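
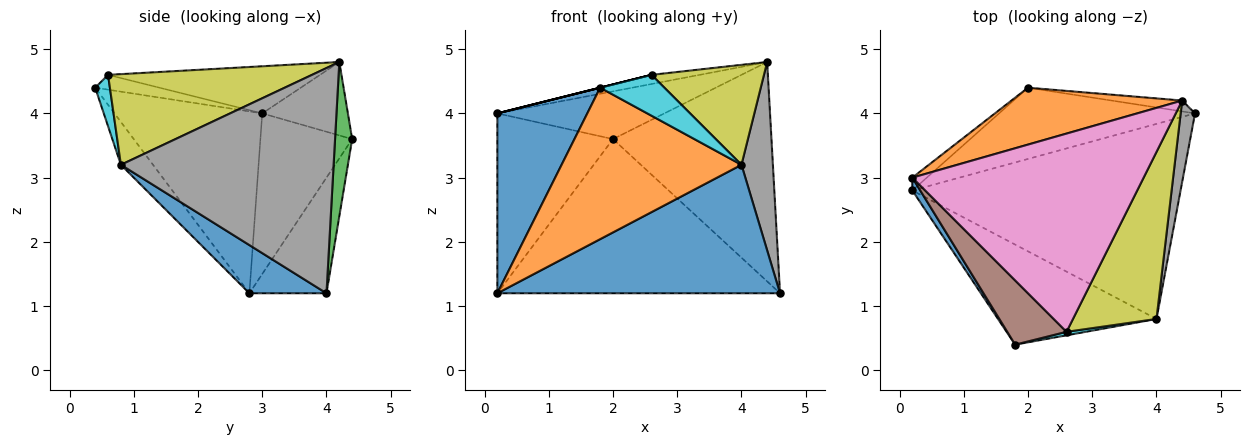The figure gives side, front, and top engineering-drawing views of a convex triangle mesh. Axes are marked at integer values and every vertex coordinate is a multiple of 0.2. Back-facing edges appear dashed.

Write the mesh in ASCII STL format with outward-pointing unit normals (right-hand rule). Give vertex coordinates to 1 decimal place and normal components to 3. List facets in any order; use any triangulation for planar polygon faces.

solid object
 facet normal -0.854 -0.520 0.037
  outer loop
   vertex 0.2 2.8 1.2
   vertex 1.8 0.4 4.4
   vertex 0.2 3.0 4.0
  endloop
 endfacet
 facet normal -0.313 0.610 0.728
  outer loop
   vertex 2.0 4.4 3.6
   vertex 0.2 3.0 4.0
   vertex 4.4 4.2 4.8
  endloop
 endfacet
 facet normal 0.107 0.993 -0.049
  outer loop
   vertex 2.0 4.4 3.6
   vertex 4.4 4.2 4.8
   vertex 4.6 4.0 1.2
  endloop
 endfacet
 facet normal -0.621 0.782 -0.056
  outer loop
   vertex 2.0 4.4 3.6
   vertex 0.2 2.8 1.2
   vertex 0.2 3.0 4.0
  endloop
 endfacet
 facet normal -0.240 0.881 -0.407
  outer loop
   vertex 2.0 4.4 3.6
   vertex 4.6 4.0 1.2
   vertex 0.2 2.8 1.2
  endloop
 endfacet
 facet normal -0.243 0.000 0.970
  outer loop
   vertex 2.6 0.6 4.6
   vertex 0.2 3.0 4.0
   vertex 1.8 0.4 4.4
  endloop
 endfacet
 facet normal -0.199 0.045 0.979
  outer loop
   vertex 2.6 0.6 4.6
   vertex 4.4 4.2 4.8
   vertex 0.2 3.0 4.0
  endloop
 endfacet
 facet normal 0.987 -0.146 0.063
  outer loop
   vertex 4.0 0.8 3.2
   vertex 4.6 4.0 1.2
   vertex 4.4 4.2 4.8
  endloop
 endfacet
 facet normal 0.682 -0.376 0.628
  outer loop
   vertex 4.0 0.8 3.2
   vertex 4.4 4.2 4.8
   vertex 2.6 0.6 4.6
  endloop
 endfacet
 facet normal 0.222 -0.971 0.083
  outer loop
   vertex 4.0 0.8 3.2
   vertex 2.6 0.6 4.6
   vertex 1.8 0.4 4.4
  endloop
 endfacet
 facet normal 0.148 -0.544 -0.826
  outer loop
   vertex 4.0 0.8 3.2
   vertex 0.2 2.8 1.2
   vertex 4.6 4.0 1.2
  endloop
 endfacet
 facet normal -0.147 -0.825 -0.545
  outer loop
   vertex 4.0 0.8 3.2
   vertex 1.8 0.4 4.4
   vertex 0.2 2.8 1.2
  endloop
 endfacet
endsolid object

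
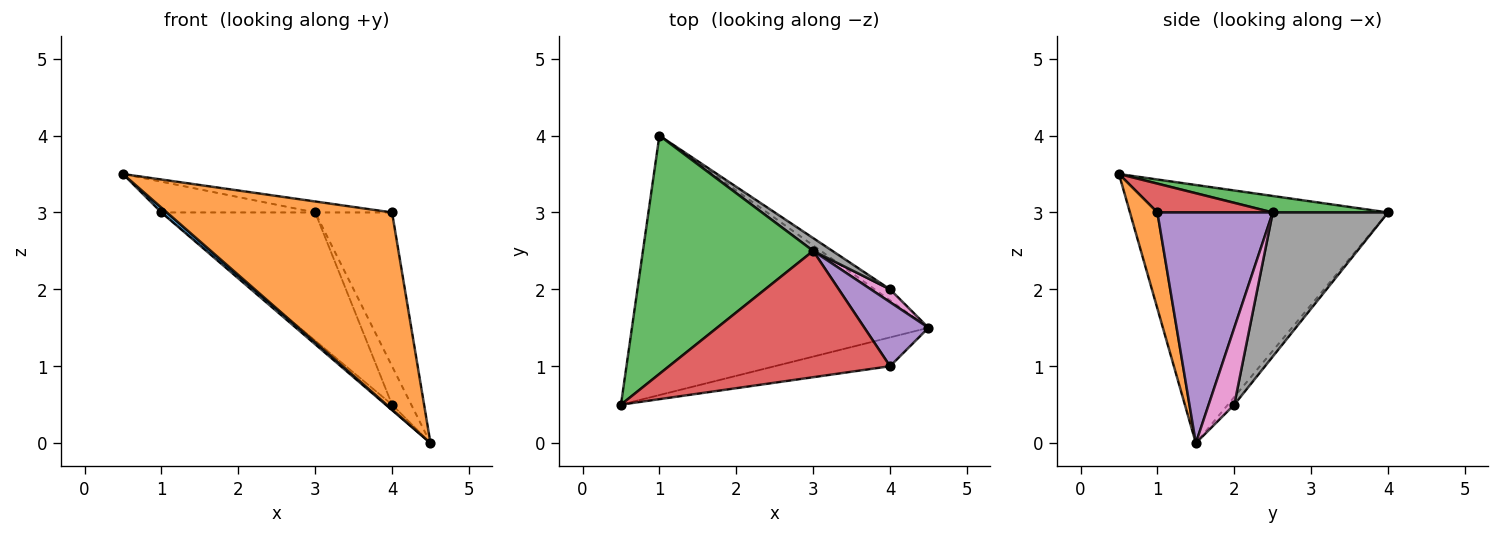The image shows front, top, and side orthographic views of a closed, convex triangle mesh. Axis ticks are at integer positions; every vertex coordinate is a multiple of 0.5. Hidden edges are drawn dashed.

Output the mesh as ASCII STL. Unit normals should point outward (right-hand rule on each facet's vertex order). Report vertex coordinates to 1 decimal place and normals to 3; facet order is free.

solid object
 facet normal -0.656 -0.014 -0.754
  outer loop
   vertex 1.0 4.0 3.0
   vertex 4.5 1.5 0.0
   vertex 0.5 0.5 3.5
  endloop
 endfacet
 facet normal 0.120 -0.982 -0.144
  outer loop
   vertex 4.0 1.0 3.0
   vertex 0.5 0.5 3.5
   vertex 4.5 1.5 0.0
  endloop
 endfacet
 facet normal 0.096 0.127 0.987
  outer loop
   vertex 3.0 2.5 3.0
   vertex 1.0 4.0 3.0
   vertex 0.5 0.5 3.5
  endloop
 endfacet
 facet normal 0.129 0.086 0.988
  outer loop
   vertex 3.0 2.5 3.0
   vertex 0.5 0.5 3.5
   vertex 4.0 1.0 3.0
  endloop
 endfacet
 facet normal 0.811 0.540 0.225
  outer loop
   vertex 3.0 2.5 3.0
   vertex 4.0 1.0 3.0
   vertex 4.5 1.5 0.0
  endloop
 endfacet
 facet normal -0.408 0.408 -0.816
  outer loop
   vertex 4.0 2.0 0.5
   vertex 4.5 1.5 0.0
   vertex 1.0 4.0 3.0
  endloop
 endfacet
 facet normal 0.784 0.588 0.196
  outer loop
   vertex 4.0 2.0 0.5
   vertex 3.0 2.5 3.0
   vertex 4.5 1.5 0.0
  endloop
 endfacet
 facet normal 0.598 0.797 0.080
  outer loop
   vertex 4.0 2.0 0.5
   vertex 1.0 4.0 3.0
   vertex 3.0 2.5 3.0
  endloop
 endfacet
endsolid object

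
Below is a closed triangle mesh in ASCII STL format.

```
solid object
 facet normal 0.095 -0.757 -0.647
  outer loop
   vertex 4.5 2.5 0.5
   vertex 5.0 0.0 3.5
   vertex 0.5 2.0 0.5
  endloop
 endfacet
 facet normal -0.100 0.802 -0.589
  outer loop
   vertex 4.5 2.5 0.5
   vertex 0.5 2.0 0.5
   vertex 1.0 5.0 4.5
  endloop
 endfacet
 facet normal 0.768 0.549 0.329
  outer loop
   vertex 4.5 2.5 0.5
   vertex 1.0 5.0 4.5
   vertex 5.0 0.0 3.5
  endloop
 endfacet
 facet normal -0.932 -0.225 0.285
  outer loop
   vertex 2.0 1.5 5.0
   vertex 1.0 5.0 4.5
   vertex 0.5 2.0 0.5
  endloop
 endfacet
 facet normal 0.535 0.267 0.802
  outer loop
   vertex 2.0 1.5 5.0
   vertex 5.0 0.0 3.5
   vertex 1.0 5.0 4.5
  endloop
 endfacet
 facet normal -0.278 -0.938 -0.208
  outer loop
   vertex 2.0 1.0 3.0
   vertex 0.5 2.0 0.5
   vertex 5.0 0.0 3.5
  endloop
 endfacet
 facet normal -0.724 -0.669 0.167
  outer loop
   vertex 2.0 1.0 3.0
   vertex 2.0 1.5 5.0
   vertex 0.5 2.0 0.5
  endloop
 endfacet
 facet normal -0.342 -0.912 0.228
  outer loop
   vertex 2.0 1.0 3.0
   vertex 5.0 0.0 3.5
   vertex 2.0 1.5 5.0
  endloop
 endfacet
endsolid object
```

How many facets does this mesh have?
8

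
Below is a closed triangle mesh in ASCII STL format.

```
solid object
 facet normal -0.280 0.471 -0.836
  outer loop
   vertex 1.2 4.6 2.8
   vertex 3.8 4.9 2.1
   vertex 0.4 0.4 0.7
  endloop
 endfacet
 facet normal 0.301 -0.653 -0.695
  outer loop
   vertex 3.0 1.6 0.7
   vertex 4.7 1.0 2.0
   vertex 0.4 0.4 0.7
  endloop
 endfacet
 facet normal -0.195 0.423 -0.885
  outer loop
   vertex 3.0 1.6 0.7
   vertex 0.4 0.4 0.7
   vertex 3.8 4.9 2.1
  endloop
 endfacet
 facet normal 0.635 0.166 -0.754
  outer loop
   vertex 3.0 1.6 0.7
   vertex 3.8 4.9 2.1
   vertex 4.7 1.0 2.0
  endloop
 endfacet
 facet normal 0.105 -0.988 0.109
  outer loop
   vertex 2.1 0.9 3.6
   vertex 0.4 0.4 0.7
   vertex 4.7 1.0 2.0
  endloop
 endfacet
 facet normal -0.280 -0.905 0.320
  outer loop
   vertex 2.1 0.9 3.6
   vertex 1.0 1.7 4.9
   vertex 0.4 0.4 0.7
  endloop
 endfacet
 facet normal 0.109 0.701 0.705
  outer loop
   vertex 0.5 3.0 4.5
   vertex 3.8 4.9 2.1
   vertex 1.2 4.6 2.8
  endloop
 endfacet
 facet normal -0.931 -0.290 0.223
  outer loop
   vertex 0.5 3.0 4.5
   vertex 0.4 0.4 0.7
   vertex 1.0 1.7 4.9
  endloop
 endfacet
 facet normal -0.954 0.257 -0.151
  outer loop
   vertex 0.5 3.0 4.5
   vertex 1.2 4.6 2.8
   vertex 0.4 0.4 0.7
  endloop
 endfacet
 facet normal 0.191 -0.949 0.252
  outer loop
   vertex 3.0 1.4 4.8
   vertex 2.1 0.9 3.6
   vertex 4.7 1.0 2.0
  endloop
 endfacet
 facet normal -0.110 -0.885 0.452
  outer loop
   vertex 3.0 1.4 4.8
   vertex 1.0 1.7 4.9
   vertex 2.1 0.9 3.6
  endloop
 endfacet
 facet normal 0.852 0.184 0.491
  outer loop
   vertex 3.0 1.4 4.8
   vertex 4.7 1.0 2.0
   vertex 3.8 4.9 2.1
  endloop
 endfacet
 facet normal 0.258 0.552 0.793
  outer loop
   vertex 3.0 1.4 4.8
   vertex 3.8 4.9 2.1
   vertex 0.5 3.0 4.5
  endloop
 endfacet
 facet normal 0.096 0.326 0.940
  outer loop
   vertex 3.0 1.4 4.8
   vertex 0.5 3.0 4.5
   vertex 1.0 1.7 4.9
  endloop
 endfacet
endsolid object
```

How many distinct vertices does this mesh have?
9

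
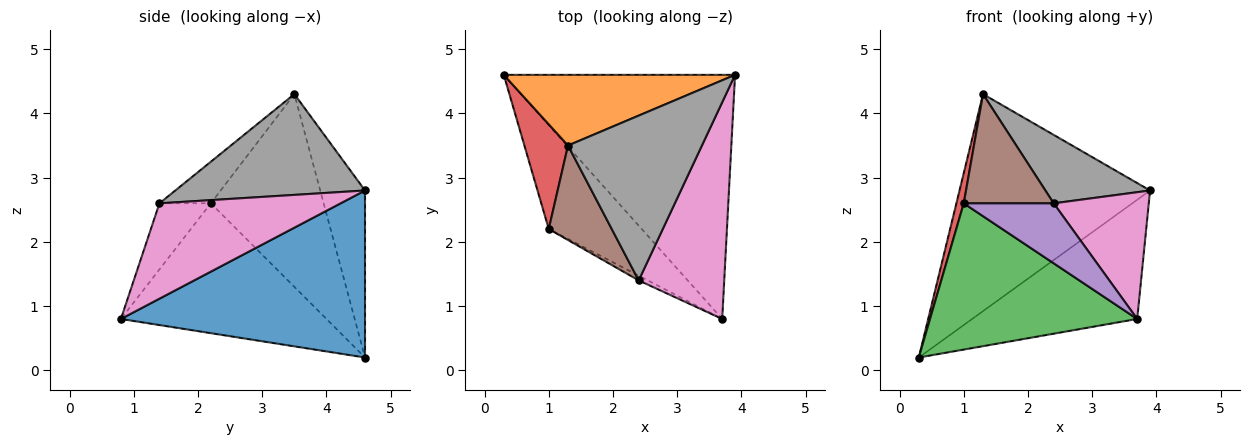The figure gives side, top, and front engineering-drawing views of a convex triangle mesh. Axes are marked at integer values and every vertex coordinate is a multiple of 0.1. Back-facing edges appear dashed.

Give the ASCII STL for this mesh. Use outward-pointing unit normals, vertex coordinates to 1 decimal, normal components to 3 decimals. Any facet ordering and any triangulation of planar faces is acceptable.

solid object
 facet normal 0.544 0.368 -0.754
  outer loop
   vertex 3.7 0.8 0.8
   vertex 0.3 4.6 0.2
   vertex 3.9 4.6 2.8
  endloop
 endfacet
 facet normal -0.218 0.928 0.302
  outer loop
   vertex 1.3 3.5 4.3
   vertex 3.9 4.6 2.8
   vertex 0.3 4.6 0.2
  endloop
 endfacet
 facet normal -0.629 -0.634 -0.450
  outer loop
   vertex 1.0 2.2 2.6
   vertex 0.3 4.6 0.2
   vertex 3.7 0.8 0.8
  endloop
 endfacet
 facet normal -0.973 -0.064 0.220
  outer loop
   vertex 1.0 2.2 2.6
   vertex 1.3 3.5 4.3
   vertex 0.3 4.6 0.2
  endloop
 endfacet
 facet normal -0.495 -0.866 -0.069
  outer loop
   vertex 2.4 1.4 2.6
   vertex 1.0 2.2 2.6
   vertex 3.7 0.8 0.8
  endloop
 endfacet
 facet normal -0.397 -0.694 0.601
  outer loop
   vertex 2.4 1.4 2.6
   vertex 1.3 3.5 4.3
   vertex 1.0 2.2 2.6
  endloop
 endfacet
 facet normal 0.693 -0.364 0.622
  outer loop
   vertex 2.4 1.4 2.6
   vertex 3.7 0.8 0.8
   vertex 3.9 4.6 2.8
  endloop
 endfacet
 facet normal 0.571 -0.315 0.758
  outer loop
   vertex 2.4 1.4 2.6
   vertex 3.9 4.6 2.8
   vertex 1.3 3.5 4.3
  endloop
 endfacet
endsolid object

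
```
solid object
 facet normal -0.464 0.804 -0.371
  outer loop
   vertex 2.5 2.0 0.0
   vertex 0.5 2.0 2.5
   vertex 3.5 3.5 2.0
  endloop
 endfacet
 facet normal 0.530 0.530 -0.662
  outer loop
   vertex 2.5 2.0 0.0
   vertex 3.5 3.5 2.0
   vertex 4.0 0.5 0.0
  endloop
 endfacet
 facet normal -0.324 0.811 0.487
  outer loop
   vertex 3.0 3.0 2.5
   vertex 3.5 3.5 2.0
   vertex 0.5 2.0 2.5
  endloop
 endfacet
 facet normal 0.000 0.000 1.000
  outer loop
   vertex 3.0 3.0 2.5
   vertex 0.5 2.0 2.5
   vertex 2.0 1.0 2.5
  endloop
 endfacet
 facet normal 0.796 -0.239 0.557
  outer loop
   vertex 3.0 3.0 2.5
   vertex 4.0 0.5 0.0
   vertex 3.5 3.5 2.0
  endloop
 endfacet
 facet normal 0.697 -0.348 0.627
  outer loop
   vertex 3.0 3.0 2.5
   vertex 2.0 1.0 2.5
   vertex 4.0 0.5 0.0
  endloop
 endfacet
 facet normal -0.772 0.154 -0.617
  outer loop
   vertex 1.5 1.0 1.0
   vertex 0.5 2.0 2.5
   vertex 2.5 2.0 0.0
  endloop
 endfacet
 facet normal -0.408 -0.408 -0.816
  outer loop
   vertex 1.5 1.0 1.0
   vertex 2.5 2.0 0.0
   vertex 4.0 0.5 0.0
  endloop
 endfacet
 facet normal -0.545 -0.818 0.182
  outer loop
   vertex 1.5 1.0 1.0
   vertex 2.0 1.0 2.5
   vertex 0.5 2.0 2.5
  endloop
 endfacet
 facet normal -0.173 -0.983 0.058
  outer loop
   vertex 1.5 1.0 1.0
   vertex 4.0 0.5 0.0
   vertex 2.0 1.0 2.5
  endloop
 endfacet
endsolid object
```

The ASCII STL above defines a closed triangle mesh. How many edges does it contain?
15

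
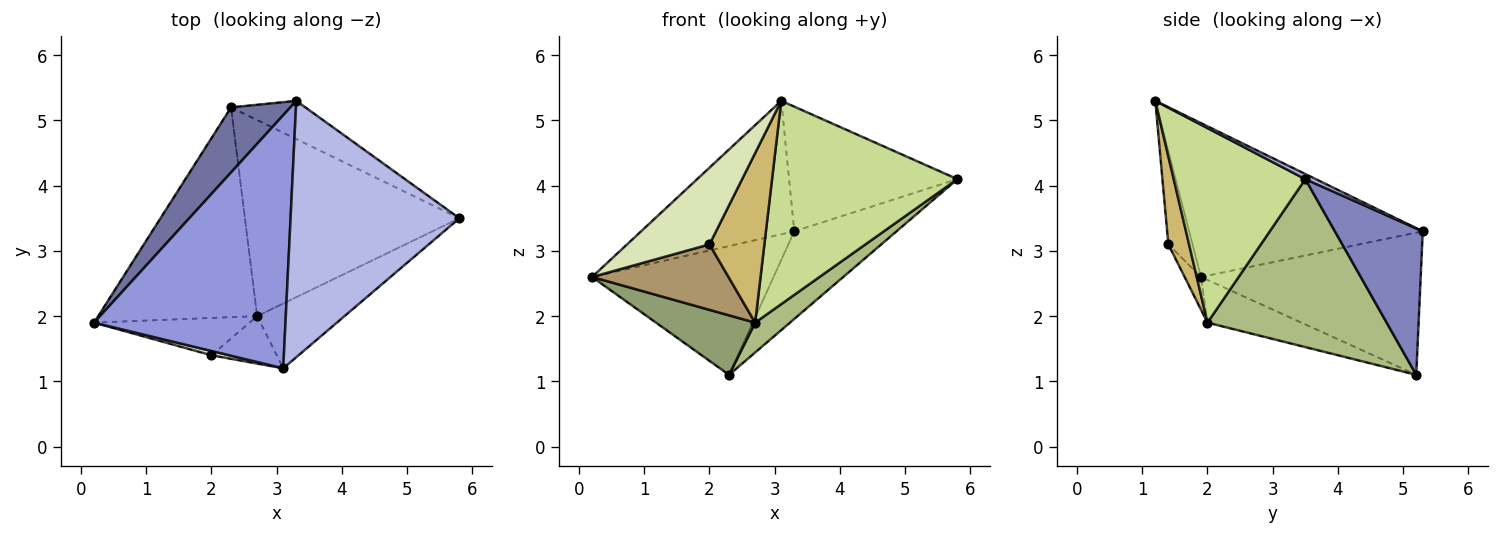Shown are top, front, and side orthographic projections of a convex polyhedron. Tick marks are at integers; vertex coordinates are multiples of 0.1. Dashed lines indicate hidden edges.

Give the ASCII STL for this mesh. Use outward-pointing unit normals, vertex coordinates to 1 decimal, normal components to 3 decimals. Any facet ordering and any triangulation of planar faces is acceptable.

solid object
 facet normal -0.734 0.606 0.306
  outer loop
   vertex 3.3 5.3 3.3
   vertex 2.3 5.2 1.1
   vertex 0.2 1.9 2.6
  endloop
 endfacet
 facet normal 0.619 0.720 -0.314
  outer loop
   vertex 3.3 5.3 3.3
   vertex 5.8 3.5 4.1
   vertex 2.3 5.2 1.1
  endloop
 endfacet
 facet normal -0.580 0.380 0.721
  outer loop
   vertex 3.1 1.2 5.3
   vertex 3.3 5.3 3.3
   vertex 0.2 1.9 2.6
  endloop
 endfacet
 facet normal 0.027 0.437 0.899
  outer loop
   vertex 3.1 1.2 5.3
   vertex 5.8 3.5 4.1
   vertex 3.3 5.3 3.3
  endloop
 endfacet
 facet normal -0.250 -0.264 -0.931
  outer loop
   vertex 2.7 2.0 1.9
   vertex 0.2 1.9 2.6
   vertex 2.3 5.2 1.1
  endloop
 endfacet
 facet normal 0.612 -0.119 -0.782
  outer loop
   vertex 2.7 2.0 1.9
   vertex 2.3 5.2 1.1
   vertex 5.8 3.5 4.1
  endloop
 endfacet
 facet normal 0.560 -0.789 -0.252
  outer loop
   vertex 2.7 2.0 1.9
   vertex 5.8 3.5 4.1
   vertex 3.1 1.2 5.3
  endloop
 endfacet
 facet normal -0.281 -0.958 0.053
  outer loop
   vertex 2.0 1.4 3.1
   vertex 3.1 1.2 5.3
   vertex 0.2 1.9 2.6
  endloop
 endfacet
 facet normal -0.103 -0.864 -0.492
  outer loop
   vertex 2.0 1.4 3.1
   vertex 0.2 1.9 2.6
   vertex 2.7 2.0 1.9
  endloop
 endfacet
 facet normal 0.342 -0.905 -0.253
  outer loop
   vertex 2.0 1.4 3.1
   vertex 2.7 2.0 1.9
   vertex 3.1 1.2 5.3
  endloop
 endfacet
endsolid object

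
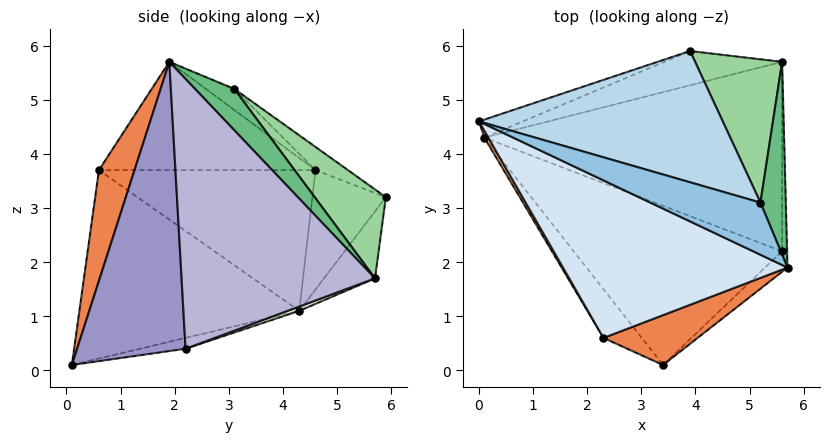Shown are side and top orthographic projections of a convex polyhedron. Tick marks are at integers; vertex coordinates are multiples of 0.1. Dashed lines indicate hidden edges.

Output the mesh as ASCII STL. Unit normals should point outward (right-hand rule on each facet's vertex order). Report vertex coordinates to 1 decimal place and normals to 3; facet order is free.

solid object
 facet normal -0.328 0.937 -0.121
  outer loop
   vertex 0.1 4.3 1.1
   vertex 0.0 4.6 3.7
   vertex 3.9 5.9 3.2
  endloop
 endfacet
 facet normal -0.178 0.314 0.932
  outer loop
   vertex 5.2 3.1 5.2
   vertex 0.0 4.6 3.7
   vertex 5.7 1.9 5.7
  endloop
 endfacet
 facet normal -0.079 0.555 0.828
  outer loop
   vertex 5.2 3.1 5.2
   vertex 3.9 5.9 3.2
   vertex 0.0 4.6 3.7
  endloop
 endfacet
 facet normal -0.421 -0.242 0.874
  outer loop
   vertex 2.3 0.6 3.7
   vertex 5.7 1.9 5.7
   vertex 0.0 4.6 3.7
  endloop
 endfacet
 facet normal 0.242 -0.948 0.206
  outer loop
   vertex 2.3 0.6 3.7
   vertex 3.4 0.1 0.1
   vertex 5.7 1.9 5.7
  endloop
 endfacet
 facet normal -0.867 -0.498 0.024
  outer loop
   vertex 2.3 0.6 3.7
   vertex 0.0 4.6 3.7
   vertex 0.1 4.3 1.1
  endloop
 endfacet
 facet normal -0.794 -0.586 -0.161
  outer loop
   vertex 2.3 0.6 3.7
   vertex 0.1 4.3 1.1
   vertex 3.4 0.1 0.1
  endloop
 endfacet
 facet normal -0.196 0.918 -0.345
  outer loop
   vertex 5.6 5.7 1.7
   vertex 0.1 4.3 1.1
   vertex 3.9 5.9 3.2
  endloop
 endfacet
 facet normal 0.739 0.497 0.454
  outer loop
   vertex 5.6 5.7 1.7
   vertex 5.2 3.1 5.2
   vertex 5.7 1.9 5.7
  endloop
 endfacet
 facet normal 0.550 0.639 0.538
  outer loop
   vertex 5.6 5.7 1.7
   vertex 3.9 5.9 3.2
   vertex 5.2 3.1 5.2
  endloop
 endfacet
 facet normal -0.051 0.193 -0.980
  outer loop
   vertex 5.6 2.2 0.4
   vertex 3.4 0.1 0.1
   vertex 0.1 4.3 1.1
  endloop
 endfacet
 facet normal 0.014 0.348 -0.937
  outer loop
   vertex 5.6 2.2 0.4
   vertex 0.1 4.3 1.1
   vertex 5.6 5.7 1.7
  endloop
 endfacet
 facet normal 0.693 -0.719 -0.054
  outer loop
   vertex 5.6 2.2 0.4
   vertex 5.7 1.9 5.7
   vertex 3.4 0.1 0.1
  endloop
 endfacet
 facet normal 1.000 0.007 -0.018
  outer loop
   vertex 5.6 2.2 0.4
   vertex 5.6 5.7 1.7
   vertex 5.7 1.9 5.7
  endloop
 endfacet
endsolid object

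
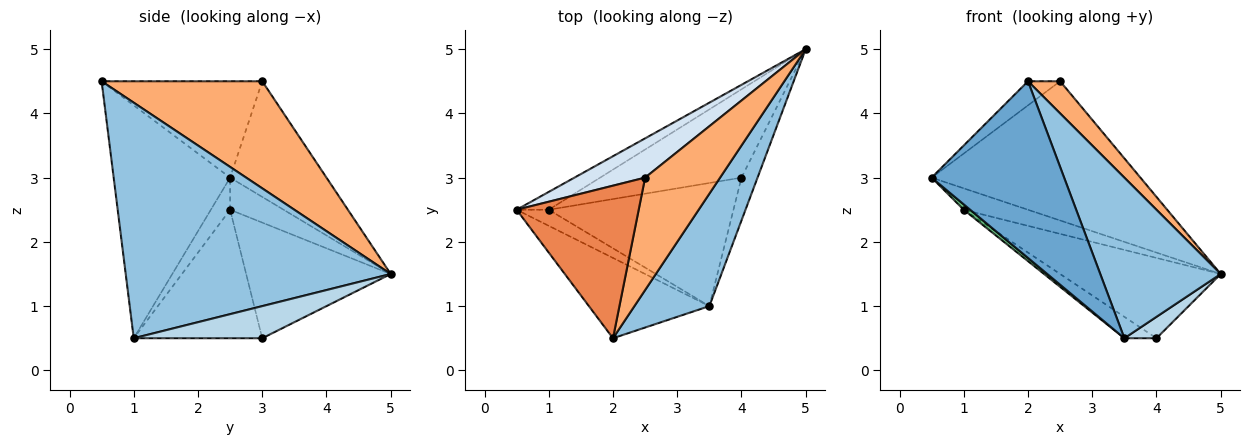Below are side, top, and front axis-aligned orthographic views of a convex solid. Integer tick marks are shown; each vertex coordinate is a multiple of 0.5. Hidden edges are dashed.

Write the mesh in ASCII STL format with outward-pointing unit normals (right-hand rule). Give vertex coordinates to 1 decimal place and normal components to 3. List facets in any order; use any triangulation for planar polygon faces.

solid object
 facet normal -0.625 -0.711 -0.323
  outer loop
   vertex 3.5 1.0 0.5
   vertex 2.0 0.5 4.5
   vertex 0.5 2.5 3.0
  endloop
 endfacet
 facet normal 0.874 -0.397 0.278
  outer loop
   vertex 3.5 1.0 0.5
   vertex 5.0 5.0 1.5
   vertex 2.0 0.5 4.5
  endloop
 endfacet
 facet normal 0.873 -0.218 -0.436
  outer loop
   vertex 3.5 1.0 0.5
   vertex 4.0 3.0 0.5
   vertex 5.0 5.0 1.5
  endloop
 endfacet
 facet normal -0.406 0.880 0.248
  outer loop
   vertex 2.5 3.0 4.5
   vertex 5.0 5.0 1.5
   vertex 0.5 2.5 3.0
  endloop
 endfacet
 facet normal -0.615 0.123 0.779
  outer loop
   vertex 2.5 3.0 4.5
   vertex 0.5 2.5 3.0
   vertex 2.0 0.5 4.5
  endloop
 endfacet
 facet normal 0.808 -0.162 0.566
  outer loop
   vertex 2.5 3.0 4.5
   vertex 2.0 0.5 4.5
   vertex 5.0 5.0 1.5
  endloop
 endfacet
 facet normal -0.539 0.647 -0.539
  outer loop
   vertex 1.0 2.5 2.5
   vertex 0.5 2.5 3.0
   vertex 5.0 5.0 1.5
  endloop
 endfacet
 facet normal -0.518 0.575 -0.633
  outer loop
   vertex 1.0 2.5 2.5
   vertex 5.0 5.0 1.5
   vertex 4.0 3.0 0.5
  endloop
 endfacet
 facet normal -0.688 -0.229 -0.688
  outer loop
   vertex 1.0 2.5 2.5
   vertex 3.5 1.0 0.5
   vertex 0.5 2.5 3.0
  endloop
 endfacet
 facet normal -0.565 0.141 -0.813
  outer loop
   vertex 1.0 2.5 2.5
   vertex 4.0 3.0 0.5
   vertex 3.5 1.0 0.5
  endloop
 endfacet
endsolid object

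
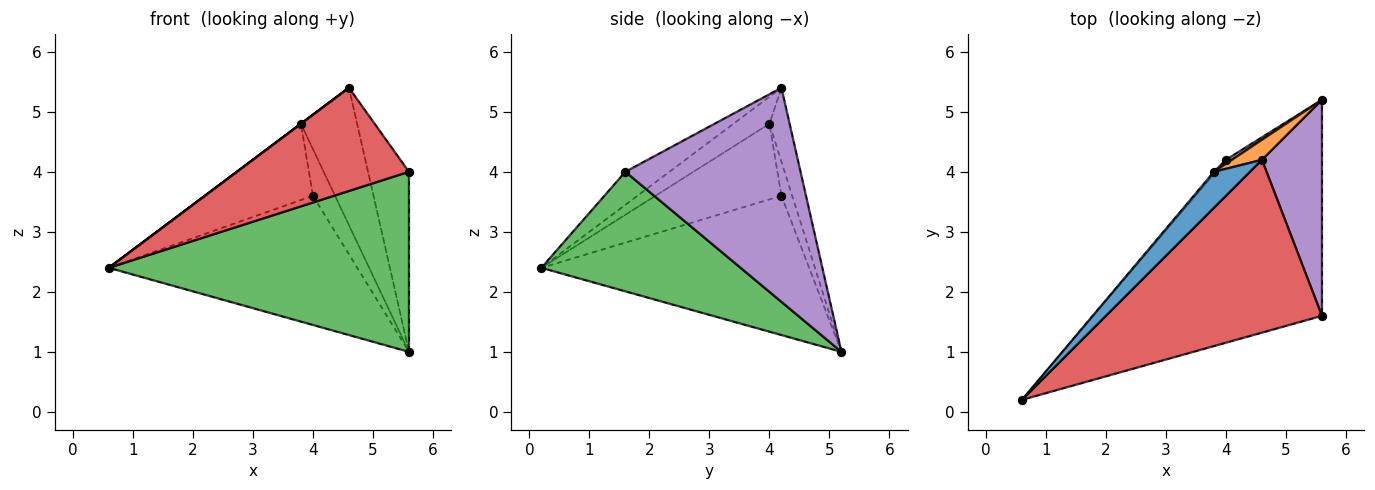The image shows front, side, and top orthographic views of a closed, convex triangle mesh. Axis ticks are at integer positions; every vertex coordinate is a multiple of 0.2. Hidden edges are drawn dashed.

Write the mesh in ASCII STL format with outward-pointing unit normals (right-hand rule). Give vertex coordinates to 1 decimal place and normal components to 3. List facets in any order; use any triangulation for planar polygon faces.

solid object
 facet normal -0.600 0.000 0.800
  outer loop
   vertex 4.6 4.2 5.4
   vertex 3.8 4.0 4.8
   vertex 0.6 0.2 2.4
  endloop
 endfacet
 facet normal -0.335 0.932 0.136
  outer loop
   vertex 4.6 4.2 5.4
   vertex 5.6 5.2 1.0
   vertex 3.8 4.0 4.8
  endloop
 endfacet
 facet normal 0.391 -0.589 -0.707
  outer loop
   vertex 5.6 1.6 4.0
   vertex 0.6 0.2 2.4
   vertex 5.6 5.2 1.0
  endloop
 endfacet
 facet normal -0.130 -0.508 0.851
  outer loop
   vertex 5.6 1.6 4.0
   vertex 4.6 4.2 5.4
   vertex 0.6 0.2 2.4
  endloop
 endfacet
 facet normal 0.939 0.219 0.263
  outer loop
   vertex 5.6 1.6 4.0
   vertex 5.6 5.2 1.0
   vertex 4.6 4.2 5.4
  endloop
 endfacet
 facet normal -0.720 0.668 -0.186
  outer loop
   vertex 4.0 4.2 3.6
   vertex 5.6 5.2 1.0
   vertex 0.6 0.2 2.4
  endloop
 endfacet
 facet normal -0.759 0.651 -0.018
  outer loop
   vertex 4.0 4.2 3.6
   vertex 0.6 0.2 2.4
   vertex 3.8 4.0 4.8
  endloop
 endfacet
 facet normal -0.436 0.897 0.077
  outer loop
   vertex 4.0 4.2 3.6
   vertex 3.8 4.0 4.8
   vertex 5.6 5.2 1.0
  endloop
 endfacet
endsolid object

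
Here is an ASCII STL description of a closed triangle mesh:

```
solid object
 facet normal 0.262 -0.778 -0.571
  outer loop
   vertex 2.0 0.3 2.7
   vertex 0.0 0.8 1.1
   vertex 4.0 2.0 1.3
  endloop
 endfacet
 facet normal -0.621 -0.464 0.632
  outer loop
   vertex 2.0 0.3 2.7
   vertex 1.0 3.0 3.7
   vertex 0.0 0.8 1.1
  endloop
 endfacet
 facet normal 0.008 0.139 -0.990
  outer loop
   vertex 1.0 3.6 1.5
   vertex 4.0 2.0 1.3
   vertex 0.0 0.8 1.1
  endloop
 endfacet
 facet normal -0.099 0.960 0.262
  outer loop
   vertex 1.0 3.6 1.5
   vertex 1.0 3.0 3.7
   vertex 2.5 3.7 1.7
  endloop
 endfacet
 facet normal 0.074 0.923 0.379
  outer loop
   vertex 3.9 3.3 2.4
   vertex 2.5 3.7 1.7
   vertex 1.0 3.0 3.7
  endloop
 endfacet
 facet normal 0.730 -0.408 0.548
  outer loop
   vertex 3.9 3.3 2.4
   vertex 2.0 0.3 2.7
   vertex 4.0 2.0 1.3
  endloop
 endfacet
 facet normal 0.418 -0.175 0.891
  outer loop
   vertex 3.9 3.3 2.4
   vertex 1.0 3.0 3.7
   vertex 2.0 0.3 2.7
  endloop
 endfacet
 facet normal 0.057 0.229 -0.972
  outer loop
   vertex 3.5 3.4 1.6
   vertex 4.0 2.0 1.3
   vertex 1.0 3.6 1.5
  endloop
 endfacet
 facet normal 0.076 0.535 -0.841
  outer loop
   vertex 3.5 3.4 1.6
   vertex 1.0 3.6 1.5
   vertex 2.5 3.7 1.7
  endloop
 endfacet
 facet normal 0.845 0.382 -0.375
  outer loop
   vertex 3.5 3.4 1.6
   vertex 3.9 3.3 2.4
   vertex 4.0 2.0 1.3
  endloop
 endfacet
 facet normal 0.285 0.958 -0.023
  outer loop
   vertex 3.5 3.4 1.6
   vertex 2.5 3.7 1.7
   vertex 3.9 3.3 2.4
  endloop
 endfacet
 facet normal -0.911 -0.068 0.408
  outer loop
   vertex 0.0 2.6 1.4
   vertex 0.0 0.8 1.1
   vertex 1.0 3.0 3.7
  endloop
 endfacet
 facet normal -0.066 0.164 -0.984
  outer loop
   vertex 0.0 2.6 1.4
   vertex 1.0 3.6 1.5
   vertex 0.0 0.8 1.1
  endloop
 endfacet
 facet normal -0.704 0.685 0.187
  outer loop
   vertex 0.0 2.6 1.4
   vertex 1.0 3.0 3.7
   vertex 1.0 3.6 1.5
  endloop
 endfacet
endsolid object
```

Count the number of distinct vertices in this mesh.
9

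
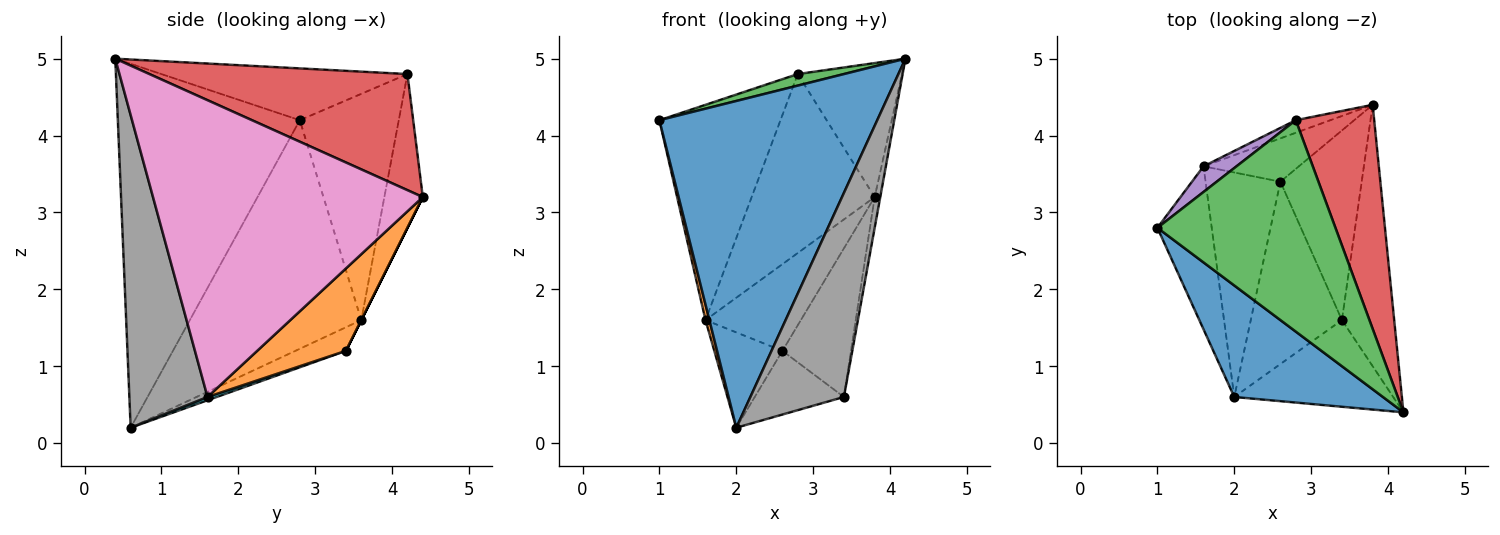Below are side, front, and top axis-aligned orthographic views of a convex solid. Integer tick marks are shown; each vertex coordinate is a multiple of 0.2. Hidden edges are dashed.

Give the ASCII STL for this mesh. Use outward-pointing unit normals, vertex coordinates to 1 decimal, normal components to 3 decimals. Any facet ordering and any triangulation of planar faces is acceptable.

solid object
 facet normal -0.620 -0.742 0.253
  outer loop
   vertex 2.0 0.6 0.2
   vertex 4.2 0.4 5.0
   vertex 1.0 2.8 4.2
  endloop
 endfacet
 facet normal -0.973 -0.022 -0.231
  outer loop
   vertex 1.6 3.6 1.6
   vertex 2.0 0.6 0.2
   vertex 1.0 2.8 4.2
  endloop
 endfacet
 facet normal -0.279 -0.052 0.959
  outer loop
   vertex 2.8 4.2 4.8
   vertex 1.0 2.8 4.2
   vertex 4.2 0.4 5.0
  endloop
 endfacet
 facet normal 0.786 0.317 0.531
  outer loop
   vertex 2.8 4.2 4.8
   vertex 4.2 0.4 5.0
   vertex 3.8 4.4 3.2
  endloop
 endfacet
 facet normal -0.630 0.771 0.092
  outer loop
   vertex 2.8 4.2 4.8
   vertex 1.6 3.6 1.6
   vertex 1.0 2.8 4.2
  endloop
 endfacet
 facet normal -0.298 0.952 -0.067
  outer loop
   vertex 2.8 4.2 4.8
   vertex 3.8 4.4 3.2
   vertex 1.6 3.6 1.6
  endloop
 endfacet
 facet normal 0.985 0.020 -0.173
  outer loop
   vertex 3.4 1.6 0.6
   vertex 3.8 4.4 3.2
   vertex 4.2 0.4 5.0
  endloop
 endfacet
 facet normal 0.610 -0.730 -0.310
  outer loop
   vertex 3.4 1.6 0.6
   vertex 4.2 0.4 5.0
   vertex 2.0 0.6 0.2
  endloop
 endfacet
 facet normal -0.279 0.375 -0.884
  outer loop
   vertex 2.6 3.4 1.2
   vertex 2.0 0.6 0.2
   vertex 1.6 3.6 1.6
  endloop
 endfacet
 facet normal 0.034 0.330 -0.943
  outer loop
   vertex 2.6 3.4 1.2
   vertex 3.4 1.6 0.6
   vertex 2.0 0.6 0.2
  endloop
 endfacet
 facet normal 0.000 0.894 -0.447
  outer loop
   vertex 2.6 3.4 1.2
   vertex 1.6 3.6 1.6
   vertex 3.8 4.4 3.2
  endloop
 endfacet
 facet normal 0.624 0.482 -0.615
  outer loop
   vertex 2.6 3.4 1.2
   vertex 3.8 4.4 3.2
   vertex 3.4 1.6 0.6
  endloop
 endfacet
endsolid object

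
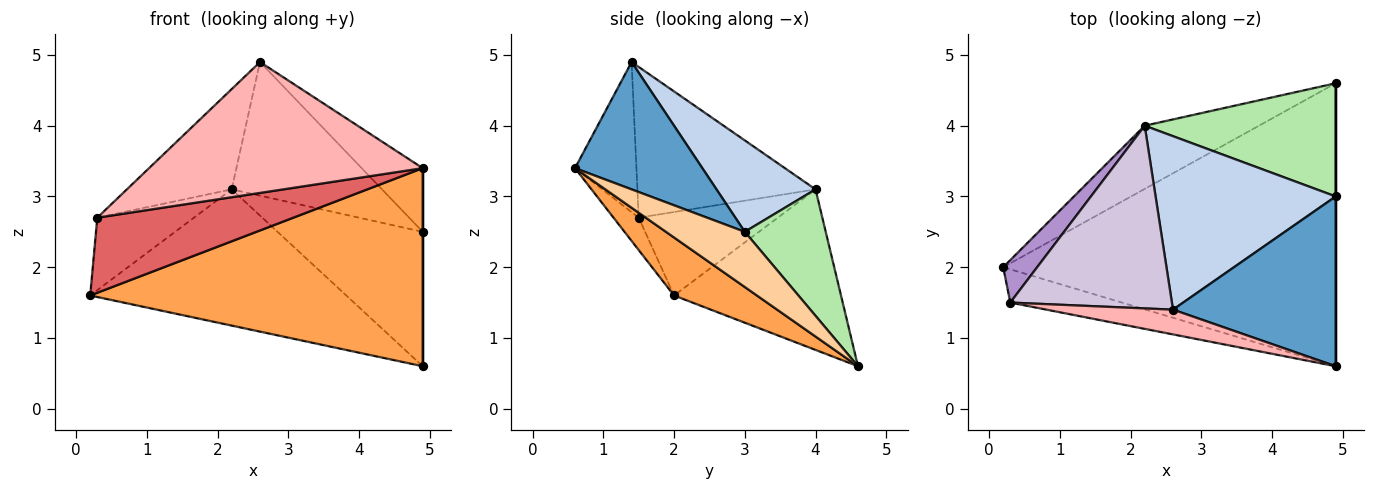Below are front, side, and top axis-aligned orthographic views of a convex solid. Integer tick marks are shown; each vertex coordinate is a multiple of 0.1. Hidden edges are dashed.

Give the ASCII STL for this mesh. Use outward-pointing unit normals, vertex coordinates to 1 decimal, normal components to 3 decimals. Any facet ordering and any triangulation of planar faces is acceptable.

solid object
 facet normal 0.591 0.283 0.755
  outer loop
   vertex 2.6 1.4 4.9
   vertex 4.9 0.6 3.4
   vertex 4.9 3.0 2.5
  endloop
 endfacet
 facet normal 0.373 0.566 0.735
  outer loop
   vertex 2.2 4.0 3.1
   vertex 2.6 1.4 4.9
   vertex 4.9 3.0 2.5
  endloop
 endfacet
 facet normal 0.141 -0.568 -0.811
  outer loop
   vertex 4.9 4.6 0.6
   vertex 4.9 0.6 3.4
   vertex 0.2 2.0 1.6
  endloop
 endfacet
 facet normal 1.000 0.000 0.000
  outer loop
   vertex 4.9 4.6 0.6
   vertex 4.9 3.0 2.5
   vertex 4.9 0.6 3.4
  endloop
 endfacet
 facet normal -0.509 0.781 -0.362
  outer loop
   vertex 4.9 4.6 0.6
   vertex 0.2 2.0 1.6
   vertex 2.2 4.0 3.1
  endloop
 endfacet
 facet normal 0.392 0.704 0.593
  outer loop
   vertex 4.9 4.6 0.6
   vertex 2.2 4.0 3.1
   vertex 4.9 3.0 2.5
  endloop
 endfacet
 facet normal -0.116 -0.908 -0.402
  outer loop
   vertex 0.3 1.5 2.7
   vertex 0.2 2.0 1.6
   vertex 4.9 0.6 3.4
  endloop
 endfacet
 facet normal -0.215 -0.960 0.182
  outer loop
   vertex 0.3 1.5 2.7
   vertex 4.9 0.6 3.4
   vertex 2.6 1.4 4.9
  endloop
 endfacet
 facet normal -0.779 0.541 0.317
  outer loop
   vertex 0.3 1.5 2.7
   vertex 2.2 4.0 3.1
   vertex 0.2 2.0 1.6
  endloop
 endfacet
 facet normal -0.633 0.372 0.679
  outer loop
   vertex 0.3 1.5 2.7
   vertex 2.6 1.4 4.9
   vertex 2.2 4.0 3.1
  endloop
 endfacet
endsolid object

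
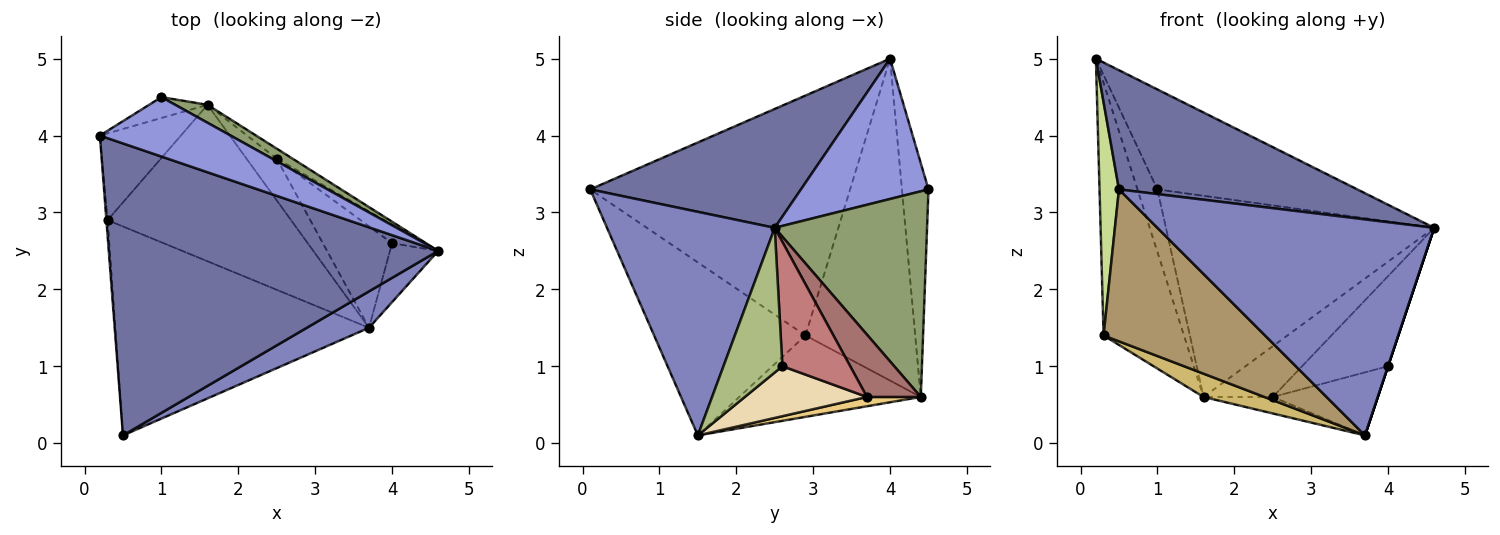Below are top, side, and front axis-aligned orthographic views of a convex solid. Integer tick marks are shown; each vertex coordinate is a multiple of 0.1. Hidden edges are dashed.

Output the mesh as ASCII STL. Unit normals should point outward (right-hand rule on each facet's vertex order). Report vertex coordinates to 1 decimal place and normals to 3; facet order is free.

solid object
 facet normal 0.317 -0.358 0.878
  outer loop
   vertex 0.5 0.1 3.3
   vertex 4.6 2.5 2.8
   vertex 0.2 4.0 5.0
  endloop
 endfacet
 facet normal 0.513 -0.847 0.143
  outer loop
   vertex 3.7 1.5 0.1
   vertex 4.6 2.5 2.8
   vertex 0.5 0.1 3.3
  endloop
 endfacet
 facet normal 0.481 0.754 0.448
  outer loop
   vertex 1.0 4.5 3.3
   vertex 0.2 4.0 5.0
   vertex 4.6 2.5 2.8
  endloop
 endfacet
 facet normal -0.784 0.588 -0.196
  outer loop
   vertex 1.0 4.5 3.3
   vertex 1.6 4.4 0.6
   vertex 0.2 4.0 5.0
  endloop
 endfacet
 facet normal 0.492 0.867 0.077
  outer loop
   vertex 1.0 4.5 3.3
   vertex 4.6 2.5 2.8
   vertex 1.6 4.4 0.6
  endloop
 endfacet
 facet normal 0.949 0.000 -0.316
  outer loop
   vertex 4.0 2.6 1.0
   vertex 4.6 2.5 2.8
   vertex 3.7 1.5 0.1
  endloop
 endfacet
 facet normal -0.997 -0.075 -0.005
  outer loop
   vertex 0.3 2.9 1.4
   vertex 0.5 0.1 3.3
   vertex 0.2 4.0 5.0
  endloop
 endfacet
 facet normal -0.791 0.579 -0.199
  outer loop
   vertex 0.3 2.9 1.4
   vertex 0.2 4.0 5.0
   vertex 1.6 4.4 0.6
  endloop
 endfacet
 facet normal -0.483 -0.515 -0.708
  outer loop
   vertex 0.3 2.9 1.4
   vertex 3.7 1.5 0.1
   vertex 0.5 0.1 3.3
  endloop
 endfacet
 facet normal -0.402 -0.135 -0.906
  outer loop
   vertex 0.3 2.9 1.4
   vertex 1.6 4.4 0.6
   vertex 3.7 1.5 0.1
  endloop
 endfacet
 facet normal 0.275 0.353 -0.894
  outer loop
   vertex 2.5 3.7 0.6
   vertex 3.7 1.5 0.1
   vertex 1.6 4.4 0.6
  endloop
 endfacet
 facet normal 0.523 0.450 -0.724
  outer loop
   vertex 2.5 3.7 0.6
   vertex 4.0 2.6 1.0
   vertex 3.7 1.5 0.1
  endloop
 endfacet
 facet normal 0.607 0.780 -0.154
  outer loop
   vertex 2.5 3.7 0.6
   vertex 1.6 4.4 0.6
   vertex 4.6 2.5 2.8
  endloop
 endfacet
 facet normal 0.611 0.775 -0.161
  outer loop
   vertex 2.5 3.7 0.6
   vertex 4.6 2.5 2.8
   vertex 4.0 2.6 1.0
  endloop
 endfacet
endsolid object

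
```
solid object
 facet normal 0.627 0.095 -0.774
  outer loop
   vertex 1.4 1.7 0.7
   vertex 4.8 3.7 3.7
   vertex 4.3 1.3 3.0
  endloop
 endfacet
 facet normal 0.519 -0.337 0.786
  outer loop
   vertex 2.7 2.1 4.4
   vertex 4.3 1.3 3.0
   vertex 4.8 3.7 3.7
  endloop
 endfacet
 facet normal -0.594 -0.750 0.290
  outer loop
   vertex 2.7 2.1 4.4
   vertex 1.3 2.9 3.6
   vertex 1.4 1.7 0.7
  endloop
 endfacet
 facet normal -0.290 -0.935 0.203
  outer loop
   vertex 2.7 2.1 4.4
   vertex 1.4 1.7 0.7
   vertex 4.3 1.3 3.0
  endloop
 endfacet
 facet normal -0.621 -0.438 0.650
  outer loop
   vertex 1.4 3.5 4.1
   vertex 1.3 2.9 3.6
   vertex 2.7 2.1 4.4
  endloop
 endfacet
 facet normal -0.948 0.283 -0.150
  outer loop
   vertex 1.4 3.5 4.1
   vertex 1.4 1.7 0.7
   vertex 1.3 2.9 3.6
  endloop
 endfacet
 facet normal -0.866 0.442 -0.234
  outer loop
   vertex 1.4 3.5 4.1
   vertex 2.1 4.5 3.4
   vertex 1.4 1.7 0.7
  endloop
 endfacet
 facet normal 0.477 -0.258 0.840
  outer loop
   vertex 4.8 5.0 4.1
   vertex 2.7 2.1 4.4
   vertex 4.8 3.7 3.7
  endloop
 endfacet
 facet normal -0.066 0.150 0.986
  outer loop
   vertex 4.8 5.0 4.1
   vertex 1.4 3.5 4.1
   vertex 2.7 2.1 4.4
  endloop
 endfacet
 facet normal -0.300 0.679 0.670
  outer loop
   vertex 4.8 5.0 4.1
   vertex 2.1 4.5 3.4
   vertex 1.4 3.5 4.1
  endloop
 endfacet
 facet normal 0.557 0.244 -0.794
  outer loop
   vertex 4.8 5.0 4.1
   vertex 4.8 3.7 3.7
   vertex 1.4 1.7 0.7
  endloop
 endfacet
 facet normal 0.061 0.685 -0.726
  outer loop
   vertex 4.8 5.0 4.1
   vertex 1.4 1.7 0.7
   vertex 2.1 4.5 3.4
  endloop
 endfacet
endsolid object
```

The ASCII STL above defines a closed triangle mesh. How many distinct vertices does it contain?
8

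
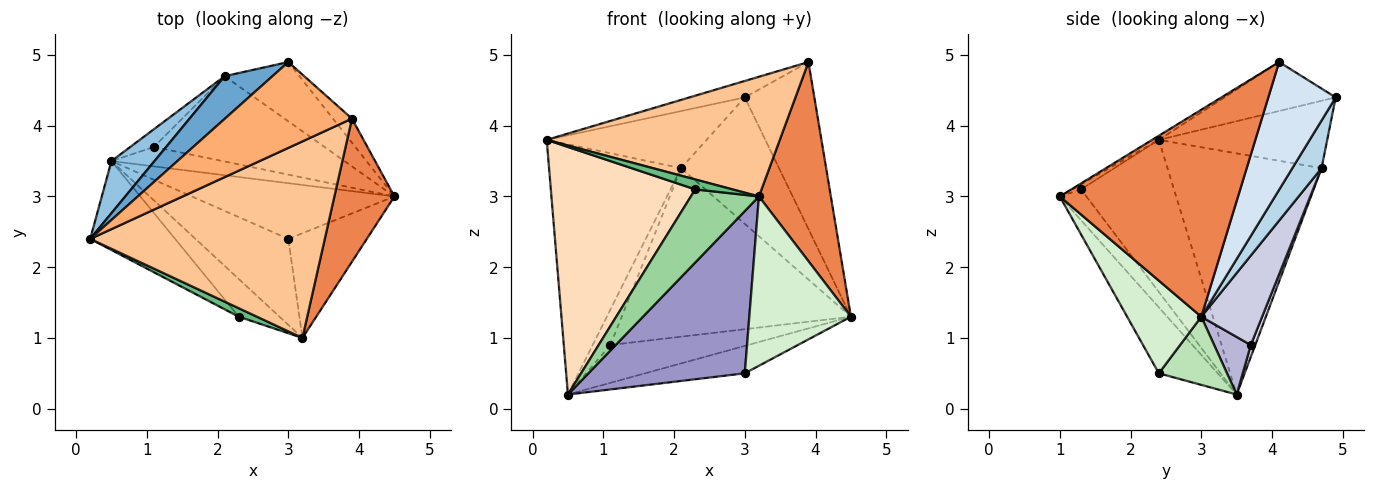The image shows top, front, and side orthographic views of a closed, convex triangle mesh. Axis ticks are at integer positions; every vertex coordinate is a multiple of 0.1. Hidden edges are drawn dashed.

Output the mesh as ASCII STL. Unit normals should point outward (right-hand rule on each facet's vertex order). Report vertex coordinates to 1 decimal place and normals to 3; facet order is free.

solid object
 facet normal -0.645 0.612 0.458
  outer loop
   vertex 2.1 4.7 3.4
   vertex 0.2 2.4 3.8
   vertex 3.0 4.9 4.4
  endloop
 endfacet
 facet normal -0.752 0.645 0.134
  outer loop
   vertex 2.1 4.7 3.4
   vertex 0.5 3.5 0.2
   vertex 0.2 2.4 3.8
  endloop
 endfacet
 facet normal 0.261 0.874 -0.410
  outer loop
   vertex 2.1 4.7 3.4
   vertex 3.0 4.9 4.4
   vertex 4.5 3.0 1.3
  endloop
 endfacet
 facet normal 0.692 0.714 -0.103
  outer loop
   vertex 3.9 4.1 4.9
   vertex 4.5 3.0 1.3
   vertex 3.0 4.9 4.4
  endloop
 endfacet
 facet normal 0.896 -0.361 0.260
  outer loop
   vertex 3.9 4.1 4.9
   vertex 3.2 1.0 3.0
   vertex 4.5 3.0 1.3
  endloop
 endfacet
 facet normal -0.354 0.176 0.919
  outer loop
   vertex 3.9 4.1 4.9
   vertex 3.0 4.9 4.4
   vertex 0.2 2.4 3.8
  endloop
 endfacet
 facet normal -0.015 -0.520 0.854
  outer loop
   vertex 3.9 4.1 4.9
   vertex 0.2 2.4 3.8
   vertex 3.2 1.0 3.0
  endloop
 endfacet
 facet normal -0.518 -0.805 -0.289
  outer loop
   vertex 2.3 1.3 3.1
   vertex 0.2 2.4 3.8
   vertex 0.5 3.5 0.2
  endloop
 endfacet
 facet normal -0.178 -0.747 0.640
  outer loop
   vertex 2.3 1.3 3.1
   vertex 3.2 1.0 3.0
   vertex 0.2 2.4 3.8
  endloop
 endfacet
 facet normal -0.328 -0.839 -0.433
  outer loop
   vertex 2.3 1.3 3.1
   vertex 0.5 3.5 0.2
   vertex 3.2 1.0 3.0
  endloop
 endfacet
 facet normal 0.289 0.423 -0.859
  outer loop
   vertex 3.0 2.4 0.5
   vertex 0.5 3.5 0.2
   vertex 4.5 3.0 1.3
  endloop
 endfacet
 facet normal 0.527 -0.723 -0.447
  outer loop
   vertex 3.0 2.4 0.5
   vertex 4.5 3.0 1.3
   vertex 3.2 1.0 3.0
  endloop
 endfacet
 facet normal -0.316 -0.838 -0.444
  outer loop
   vertex 3.0 2.4 0.5
   vertex 3.2 1.0 3.0
   vertex 0.5 3.5 0.2
  endloop
 endfacet
 facet normal 0.231 0.865 -0.445
  outer loop
   vertex 1.1 3.7 0.9
   vertex 4.5 3.0 1.3
   vertex 0.5 3.5 0.2
  endloop
 endfacet
 facet normal 0.230 0.868 -0.439
  outer loop
   vertex 1.1 3.7 0.9
   vertex 2.1 4.7 3.4
   vertex 4.5 3.0 1.3
  endloop
 endfacet
 facet normal 0.218 0.873 -0.436
  outer loop
   vertex 1.1 3.7 0.9
   vertex 0.5 3.5 0.2
   vertex 2.1 4.7 3.4
  endloop
 endfacet
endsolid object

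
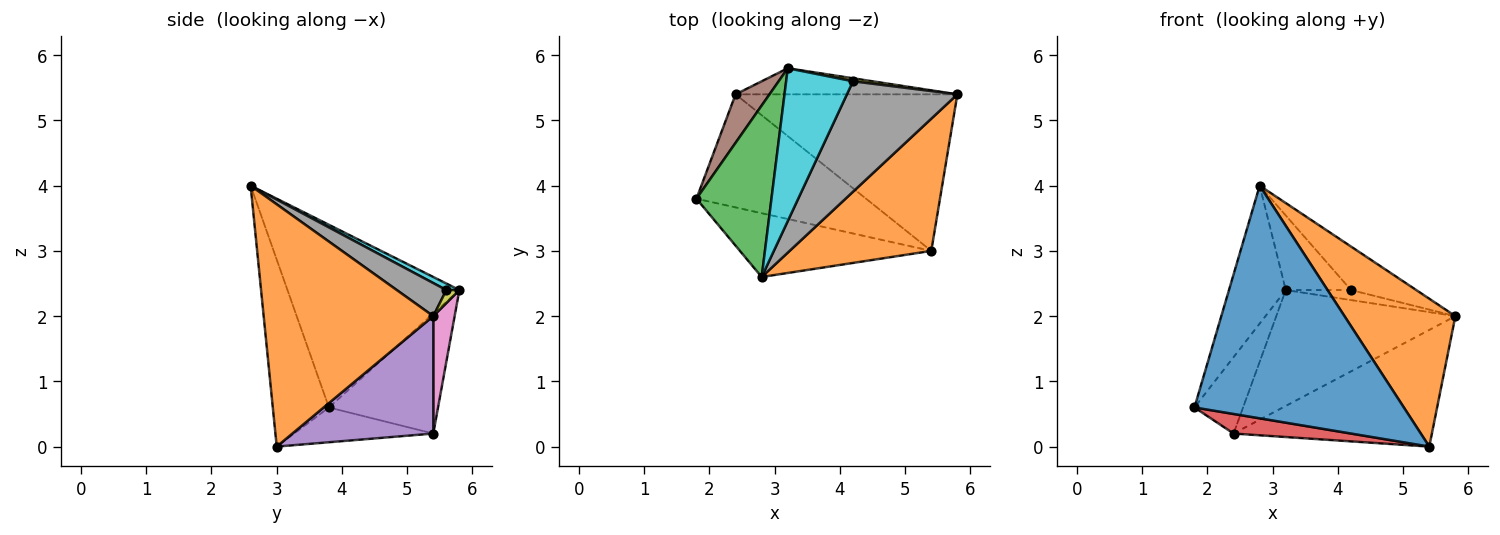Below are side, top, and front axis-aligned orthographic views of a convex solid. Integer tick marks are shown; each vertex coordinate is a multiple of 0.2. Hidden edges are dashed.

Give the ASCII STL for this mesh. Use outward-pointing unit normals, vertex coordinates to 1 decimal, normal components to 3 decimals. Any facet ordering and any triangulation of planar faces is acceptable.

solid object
 facet normal -0.250 -0.934 -0.256
  outer loop
   vertex 2.8 2.6 4.0
   vertex 1.8 3.8 0.6
   vertex 5.4 3.0 0.0
  endloop
 endfacet
 facet normal 0.752 -0.492 0.440
  outer loop
   vertex 2.8 2.6 4.0
   vertex 5.4 3.0 0.0
   vertex 5.8 5.4 2.0
  endloop
 endfacet
 facet normal -0.885 0.292 0.363
  outer loop
   vertex 3.2 5.8 2.4
   vertex 1.8 3.8 0.6
   vertex 2.8 2.6 4.0
  endloop
 endfacet
 facet normal -0.198 -0.167 -0.966
  outer loop
   vertex 2.4 5.4 0.2
   vertex 5.4 3.0 0.0
   vertex 1.8 3.8 0.6
  endloop
 endfacet
 facet normal 0.391 0.550 -0.738
  outer loop
   vertex 2.4 5.4 0.2
   vertex 5.8 5.4 2.0
   vertex 5.4 3.0 0.0
  endloop
 endfacet
 facet normal -0.884 0.394 0.250
  outer loop
   vertex 2.4 5.4 0.2
   vertex 1.8 3.8 0.6
   vertex 3.2 5.8 2.4
  endloop
 endfacet
 facet normal 0.116 0.969 -0.218
  outer loop
   vertex 2.4 5.4 0.2
   vertex 3.2 5.8 2.4
   vertex 5.8 5.4 2.0
  endloop
 endfacet
 facet normal 0.268 0.353 0.896
  outer loop
   vertex 4.2 5.6 2.4
   vertex 2.8 2.6 4.0
   vertex 5.8 5.4 2.0
  endloop
 endfacet
 facet normal 0.188 0.941 0.282
  outer loop
   vertex 4.2 5.6 2.4
   vertex 5.8 5.4 2.0
   vertex 3.2 5.8 2.4
  endloop
 endfacet
 facet normal 0.087 0.437 0.895
  outer loop
   vertex 4.2 5.6 2.4
   vertex 3.2 5.8 2.4
   vertex 2.8 2.6 4.0
  endloop
 endfacet
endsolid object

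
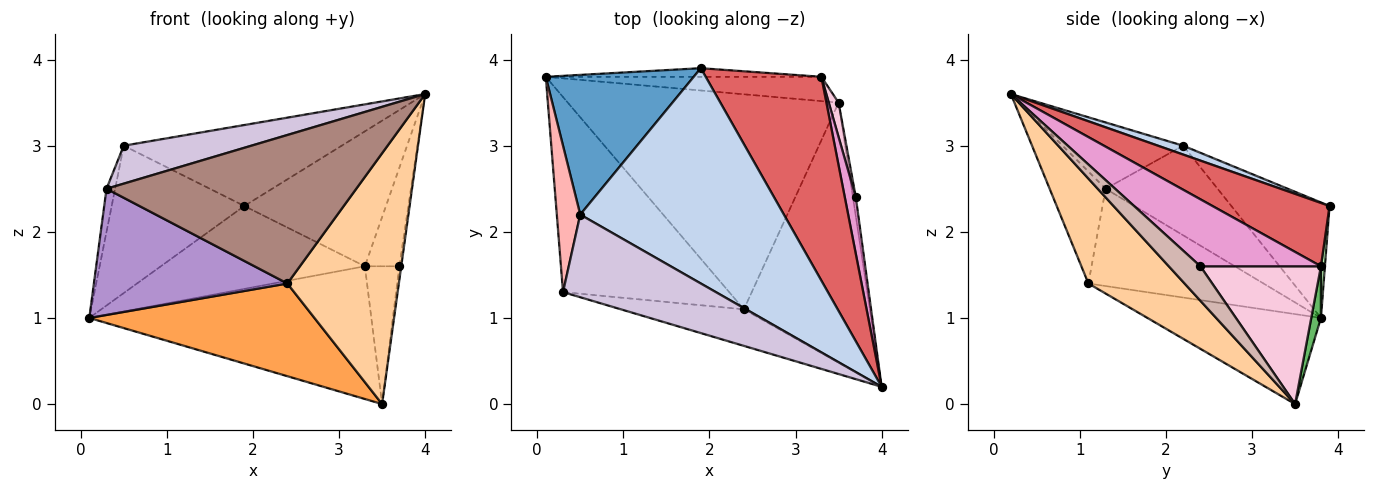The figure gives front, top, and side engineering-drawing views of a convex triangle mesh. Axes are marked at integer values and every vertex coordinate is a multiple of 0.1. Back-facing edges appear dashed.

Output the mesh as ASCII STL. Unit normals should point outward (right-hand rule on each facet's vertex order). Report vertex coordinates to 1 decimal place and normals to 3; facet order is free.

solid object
 facet normal -0.473 0.639 0.606
  outer loop
   vertex 0.5 2.2 3.0
   vertex 1.9 3.9 2.3
   vertex 0.1 3.8 1.0
  endloop
 endfacet
 facet normal 0.041 0.352 0.935
  outer loop
   vertex 0.5 2.2 3.0
   vertex 4.0 0.2 3.6
   vertex 1.9 3.9 2.3
  endloop
 endfacet
 facet normal -0.292 -0.379 -0.878
  outer loop
   vertex 2.4 1.1 1.4
   vertex 0.1 3.8 1.0
   vertex 3.5 3.5 0.0
  endloop
 endfacet
 facet normal 0.514 -0.596 -0.617
  outer loop
   vertex 2.4 1.1 1.4
   vertex 3.5 3.5 0.0
   vertex 4.0 0.2 3.6
  endloop
 endfacet
 facet normal 0.034 0.983 -0.180
  outer loop
   vertex 3.3 3.8 1.6
   vertex 3.5 3.5 0.0
   vertex 0.1 3.8 1.0
  endloop
 endfacet
 facet normal 0.019 0.994 -0.103
  outer loop
   vertex 3.3 3.8 1.6
   vertex 0.1 3.8 1.0
   vertex 1.9 3.9 2.3
  endloop
 endfacet
 facet normal 0.415 0.502 0.759
  outer loop
   vertex 3.3 3.8 1.6
   vertex 1.9 3.9 2.3
   vertex 4.0 0.2 3.6
  endloop
 endfacet
 facet normal -0.965 0.074 0.252
  outer loop
   vertex 0.3 1.3 2.5
   vertex 0.5 2.2 3.0
   vertex 0.1 3.8 1.0
  endloop
 endfacet
 facet normal -0.441 -0.487 -0.754
  outer loop
   vertex 0.3 1.3 2.5
   vertex 0.1 3.8 1.0
   vertex 2.4 1.1 1.4
  endloop
 endfacet
 facet normal -0.367 -0.388 0.845
  outer loop
   vertex 0.3 1.3 2.5
   vertex 4.0 0.2 3.6
   vertex 0.5 2.2 3.0
  endloop
 endfacet
 facet normal -0.213 -0.949 -0.233
  outer loop
   vertex 0.3 1.3 2.5
   vertex 2.4 1.1 1.4
   vertex 4.0 0.2 3.6
  endloop
 endfacet
 facet normal 0.995 0.060 -0.083
  outer loop
   vertex 3.7 2.4 1.6
   vertex 4.0 0.2 3.6
   vertex 3.5 3.5 0.0
  endloop
 endfacet
 facet normal 0.950 0.271 0.156
  outer loop
   vertex 3.7 2.4 1.6
   vertex 3.3 3.8 1.6
   vertex 4.0 0.2 3.6
  endloop
 endfacet
 facet normal 0.959 0.274 0.069
  outer loop
   vertex 3.7 2.4 1.6
   vertex 3.5 3.5 0.0
   vertex 3.3 3.8 1.6
  endloop
 endfacet
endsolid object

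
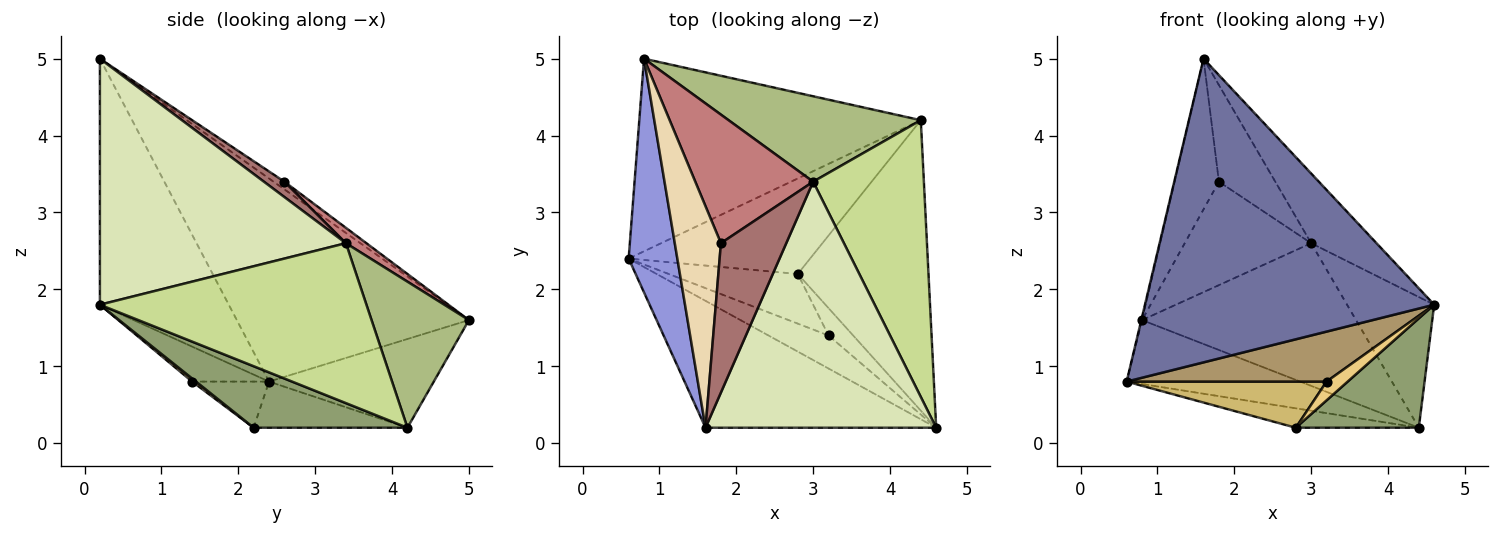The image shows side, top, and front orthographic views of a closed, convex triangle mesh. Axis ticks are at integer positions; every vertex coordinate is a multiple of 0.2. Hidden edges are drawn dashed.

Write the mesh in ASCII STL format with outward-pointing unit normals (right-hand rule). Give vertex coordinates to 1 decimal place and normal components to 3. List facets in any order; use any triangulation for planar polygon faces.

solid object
 facet normal -0.380 -0.853 -0.356
  outer loop
   vertex 1.6 0.2 5.0
   vertex 0.6 2.4 0.8
   vertex 4.6 0.2 1.8
  endloop
 endfacet
 facet normal -0.287 0.302 -0.909
  outer loop
   vertex 0.8 5.0 1.6
   vertex 4.4 4.2 0.2
   vertex 0.6 2.4 0.8
  endloop
 endfacet
 facet normal -0.972 0.003 0.233
  outer loop
   vertex 0.8 5.0 1.6
   vertex 0.6 2.4 0.8
   vertex 1.6 0.2 5.0
  endloop
 endfacet
 facet normal -0.242 0.193 -0.951
  outer loop
   vertex 2.8 2.2 0.2
   vertex 0.6 2.4 0.8
   vertex 4.4 4.2 0.2
  endloop
 endfacet
 facet normal 0.403 -0.322 -0.856
  outer loop
   vertex 2.8 2.2 0.2
   vertex 4.4 4.2 0.2
   vertex 4.6 0.2 1.8
  endloop
 endfacet
 facet normal 0.364 0.799 0.479
  outer loop
   vertex 3.0 3.4 2.6
   vertex 4.4 4.2 0.2
   vertex 0.8 5.0 1.6
  endloop
 endfacet
 facet normal 0.794 0.260 0.550
  outer loop
   vertex 3.0 3.4 2.6
   vertex 4.6 0.2 1.8
   vertex 4.4 4.2 0.2
  endloop
 endfacet
 facet normal 0.716 0.190 0.671
  outer loop
   vertex 3.0 3.4 2.6
   vertex 1.6 0.2 5.0
   vertex 4.6 0.2 1.8
  endloop
 endfacet
 facet normal -0.305 -0.794 -0.525
  outer loop
   vertex 3.2 1.4 0.8
   vertex 4.6 0.2 1.8
   vertex 0.6 2.4 0.8
  endloop
 endfacet
 facet normal -0.253 -0.658 -0.709
  outer loop
   vertex 3.2 1.4 0.8
   vertex 0.6 2.4 0.8
   vertex 2.8 2.2 0.2
  endloop
 endfacet
 facet normal 0.102 -0.564 -0.820
  outer loop
   vertex 3.2 1.4 0.8
   vertex 2.8 2.2 0.2
   vertex 4.6 0.2 1.8
  endloop
 endfacet
 facet normal -0.136 0.557 0.819
  outer loop
   vertex 1.8 2.6 3.4
   vertex 0.8 5.0 1.6
   vertex 1.6 0.2 5.0
  endloop
 endfacet
 facet normal 0.194 0.533 0.824
  outer loop
   vertex 1.8 2.6 3.4
   vertex 1.6 0.2 5.0
   vertex 3.0 3.4 2.6
  endloop
 endfacet
 facet normal 0.101 0.624 0.775
  outer loop
   vertex 1.8 2.6 3.4
   vertex 3.0 3.4 2.6
   vertex 0.8 5.0 1.6
  endloop
 endfacet
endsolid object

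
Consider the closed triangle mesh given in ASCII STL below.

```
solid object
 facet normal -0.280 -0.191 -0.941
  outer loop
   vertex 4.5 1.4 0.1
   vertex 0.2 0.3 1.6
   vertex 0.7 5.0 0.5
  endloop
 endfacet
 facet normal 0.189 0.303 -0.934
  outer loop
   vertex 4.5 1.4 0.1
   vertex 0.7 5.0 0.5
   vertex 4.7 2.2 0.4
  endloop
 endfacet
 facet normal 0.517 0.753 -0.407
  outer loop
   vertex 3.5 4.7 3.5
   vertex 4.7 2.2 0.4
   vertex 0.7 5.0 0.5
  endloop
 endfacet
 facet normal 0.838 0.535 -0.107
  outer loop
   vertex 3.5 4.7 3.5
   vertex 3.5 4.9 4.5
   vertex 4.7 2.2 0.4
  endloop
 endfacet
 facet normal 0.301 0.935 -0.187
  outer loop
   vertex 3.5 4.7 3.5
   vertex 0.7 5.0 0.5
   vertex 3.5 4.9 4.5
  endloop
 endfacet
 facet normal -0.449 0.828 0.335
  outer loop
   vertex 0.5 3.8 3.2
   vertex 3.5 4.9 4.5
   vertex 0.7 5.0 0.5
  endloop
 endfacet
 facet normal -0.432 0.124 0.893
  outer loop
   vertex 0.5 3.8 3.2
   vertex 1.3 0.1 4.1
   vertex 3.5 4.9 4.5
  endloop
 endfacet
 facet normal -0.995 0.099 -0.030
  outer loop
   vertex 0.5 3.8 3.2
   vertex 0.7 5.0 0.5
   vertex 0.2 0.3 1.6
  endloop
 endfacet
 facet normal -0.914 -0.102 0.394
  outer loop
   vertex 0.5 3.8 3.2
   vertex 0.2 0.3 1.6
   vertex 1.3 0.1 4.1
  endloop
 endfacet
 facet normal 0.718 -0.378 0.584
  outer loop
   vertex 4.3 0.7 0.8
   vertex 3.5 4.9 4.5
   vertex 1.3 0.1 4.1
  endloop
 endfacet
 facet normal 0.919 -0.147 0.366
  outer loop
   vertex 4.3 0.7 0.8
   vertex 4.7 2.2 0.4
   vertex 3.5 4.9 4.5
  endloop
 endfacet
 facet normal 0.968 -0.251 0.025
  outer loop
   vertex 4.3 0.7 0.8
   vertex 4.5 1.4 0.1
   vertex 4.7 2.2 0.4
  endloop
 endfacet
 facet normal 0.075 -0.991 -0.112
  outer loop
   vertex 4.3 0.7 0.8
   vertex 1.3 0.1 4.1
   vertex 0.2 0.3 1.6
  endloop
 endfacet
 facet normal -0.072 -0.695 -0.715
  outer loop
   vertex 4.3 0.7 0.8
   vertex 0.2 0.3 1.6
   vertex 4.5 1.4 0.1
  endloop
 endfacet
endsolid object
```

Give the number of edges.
21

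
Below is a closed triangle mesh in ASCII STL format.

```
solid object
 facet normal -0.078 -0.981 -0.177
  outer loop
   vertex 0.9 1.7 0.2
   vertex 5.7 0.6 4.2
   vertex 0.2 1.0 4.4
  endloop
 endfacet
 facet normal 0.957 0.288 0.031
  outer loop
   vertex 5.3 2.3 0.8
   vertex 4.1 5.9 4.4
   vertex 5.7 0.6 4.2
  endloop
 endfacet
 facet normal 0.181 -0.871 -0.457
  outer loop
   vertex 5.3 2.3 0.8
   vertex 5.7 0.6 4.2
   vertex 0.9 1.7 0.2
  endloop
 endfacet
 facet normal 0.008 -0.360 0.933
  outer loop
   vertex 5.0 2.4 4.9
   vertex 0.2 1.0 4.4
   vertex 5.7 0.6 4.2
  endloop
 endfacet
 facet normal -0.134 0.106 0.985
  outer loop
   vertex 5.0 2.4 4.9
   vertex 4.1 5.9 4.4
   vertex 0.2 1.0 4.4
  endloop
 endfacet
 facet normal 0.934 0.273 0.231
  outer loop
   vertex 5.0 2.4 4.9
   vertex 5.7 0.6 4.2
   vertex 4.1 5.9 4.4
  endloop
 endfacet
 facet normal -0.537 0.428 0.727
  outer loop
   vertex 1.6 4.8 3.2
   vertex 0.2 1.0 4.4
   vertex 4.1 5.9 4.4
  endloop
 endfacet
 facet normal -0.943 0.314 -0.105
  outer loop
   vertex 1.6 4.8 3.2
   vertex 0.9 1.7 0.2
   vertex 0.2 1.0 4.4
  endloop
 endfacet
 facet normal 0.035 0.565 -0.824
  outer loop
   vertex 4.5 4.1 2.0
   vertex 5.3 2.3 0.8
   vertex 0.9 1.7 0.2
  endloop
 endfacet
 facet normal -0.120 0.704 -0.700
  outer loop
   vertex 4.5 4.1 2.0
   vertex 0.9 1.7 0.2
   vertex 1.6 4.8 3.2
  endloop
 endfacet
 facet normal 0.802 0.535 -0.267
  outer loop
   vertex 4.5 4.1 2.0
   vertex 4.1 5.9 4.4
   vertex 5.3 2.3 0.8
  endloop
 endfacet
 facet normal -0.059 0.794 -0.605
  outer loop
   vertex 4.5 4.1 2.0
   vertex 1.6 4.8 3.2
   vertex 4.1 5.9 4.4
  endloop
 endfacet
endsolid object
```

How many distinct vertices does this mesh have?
8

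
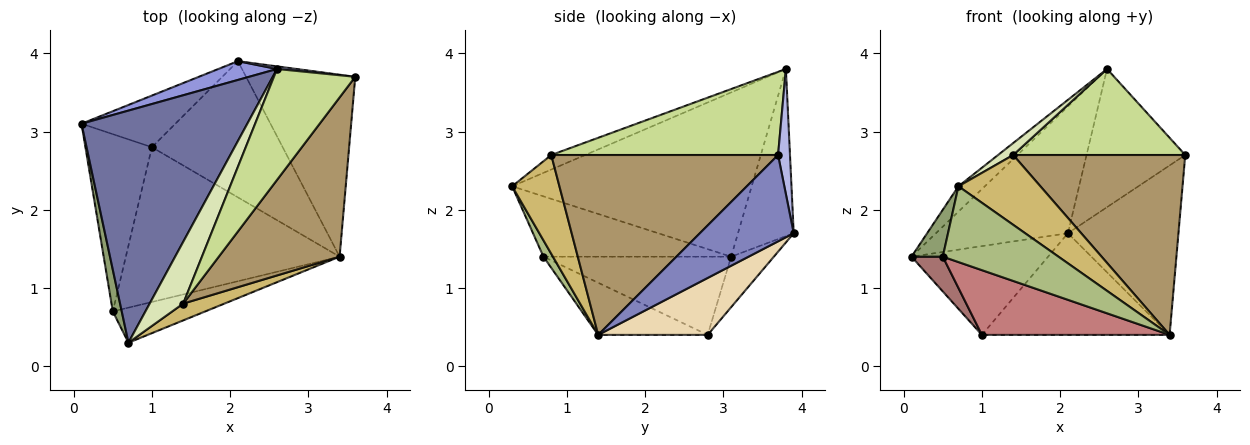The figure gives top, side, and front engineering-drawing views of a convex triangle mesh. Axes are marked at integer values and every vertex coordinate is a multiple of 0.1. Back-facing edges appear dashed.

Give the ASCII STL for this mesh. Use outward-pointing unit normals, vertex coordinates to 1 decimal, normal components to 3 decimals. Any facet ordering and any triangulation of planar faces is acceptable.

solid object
 facet normal -0.702 0.077 0.708
  outer loop
   vertex 2.6 3.8 3.8
   vertex 0.1 3.1 1.4
   vertex 0.7 0.3 2.3
  endloop
 endfacet
 facet normal 0.501 0.590 -0.633
  outer loop
   vertex 2.1 3.9 1.7
   vertex 3.6 3.7 2.7
   vertex 3.4 1.4 0.4
  endloop
 endfacet
 facet normal -0.385 0.913 0.135
  outer loop
   vertex 2.1 3.9 1.7
   vertex 0.1 3.1 1.4
   vertex 2.6 3.8 3.8
  endloop
 endfacet
 facet normal 0.120 0.993 0.019
  outer loop
   vertex 2.1 3.9 1.7
   vertex 2.6 3.8 3.8
   vertex 3.6 3.7 2.7
  endloop
 endfacet
 facet normal -0.976 -0.163 0.145
  outer loop
   vertex 0.5 0.7 1.4
   vertex 0.7 0.3 2.3
   vertex 0.1 3.1 1.4
  endloop
 endfacet
 facet normal 0.074 -0.905 -0.419
  outer loop
   vertex 0.5 0.7 1.4
   vertex 3.4 1.4 0.4
   vertex 0.7 0.3 2.3
  endloop
 endfacet
 facet normal 0.628 -0.477 0.615
  outer loop
   vertex 1.4 0.8 2.7
   vertex 3.6 3.7 2.7
   vertex 2.6 3.8 3.8
  endloop
 endfacet
 facet normal -0.391 -0.175 0.903
  outer loop
   vertex 1.4 0.8 2.7
   vertex 2.6 3.8 3.8
   vertex 0.7 0.3 2.3
  endloop
 endfacet
 facet normal 0.702 -0.533 0.472
  outer loop
   vertex 1.4 0.8 2.7
   vertex 3.4 1.4 0.4
   vertex 3.6 3.7 2.7
  endloop
 endfacet
 facet normal 0.489 -0.848 0.204
  outer loop
   vertex 1.4 0.8 2.7
   vertex 0.7 0.3 2.3
   vertex 3.4 1.4 0.4
  endloop
 endfacet
 facet normal -0.261 0.835 -0.485
  outer loop
   vertex 1.0 2.8 0.4
   vertex 0.1 3.1 1.4
   vertex 2.1 3.9 1.7
  endloop
 endfacet
 facet normal 0.329 0.565 -0.757
  outer loop
   vertex 1.0 2.8 0.4
   vertex 2.1 3.9 1.7
   vertex 3.4 1.4 0.4
  endloop
 endfacet
 facet normal -0.756 -0.126 -0.642
  outer loop
   vertex 1.0 2.8 0.4
   vertex 0.5 0.7 1.4
   vertex 0.1 3.1 1.4
  endloop
 endfacet
 facet normal -0.220 -0.376 -0.900
  outer loop
   vertex 1.0 2.8 0.4
   vertex 3.4 1.4 0.4
   vertex 0.5 0.7 1.4
  endloop
 endfacet
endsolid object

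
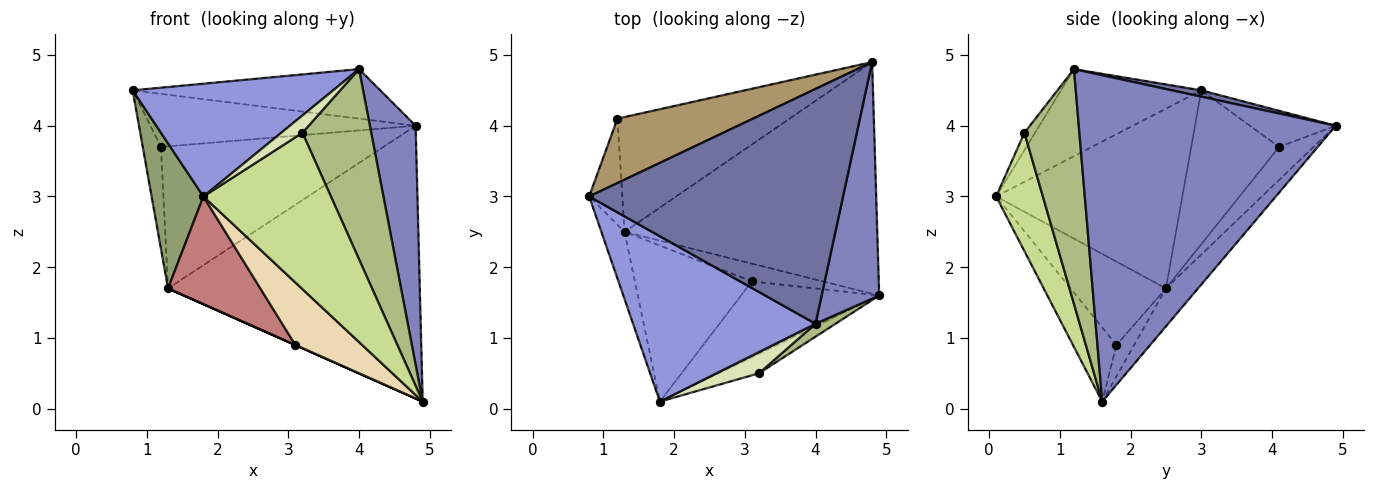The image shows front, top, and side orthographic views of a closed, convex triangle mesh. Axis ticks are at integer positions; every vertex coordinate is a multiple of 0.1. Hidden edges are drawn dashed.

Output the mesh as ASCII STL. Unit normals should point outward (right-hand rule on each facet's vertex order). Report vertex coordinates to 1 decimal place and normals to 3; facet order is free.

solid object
 facet normal 0.024 0.206 0.978
  outer loop
   vertex 4.0 1.2 4.8
   vertex 4.8 4.9 4.0
   vertex 0.8 3.0 4.5
  endloop
 endfacet
 facet normal 0.970 -0.173 0.171
  outer loop
   vertex 4.0 1.2 4.8
   vertex 4.9 1.6 0.1
   vertex 4.8 4.9 4.0
  endloop
 endfacet
 facet normal -0.367 -0.524 0.769
  outer loop
   vertex 1.8 0.1 3.0
   vertex 4.0 1.2 4.8
   vertex 0.8 3.0 4.5
  endloop
 endfacet
 facet normal -0.097 0.759 -0.644
  outer loop
   vertex 1.3 2.5 1.7
   vertex 4.8 4.9 4.0
   vertex 4.9 1.6 0.1
  endloop
 endfacet
 facet normal -0.956 -0.266 -0.123
  outer loop
   vertex 1.3 2.5 1.7
   vertex 1.8 0.1 3.0
   vertex 0.8 3.0 4.5
  endloop
 endfacet
 facet normal 0.623 -0.780 0.053
  outer loop
   vertex 3.2 0.5 3.9
   vertex 4.9 1.6 0.1
   vertex 4.0 1.2 4.8
  endloop
 endfacet
 facet normal 0.342 -0.932 -0.117
  outer loop
   vertex 3.2 0.5 3.9
   vertex 1.8 0.1 3.0
   vertex 4.9 1.6 0.1
  endloop
 endfacet
 facet normal -0.302 -0.604 0.738
  outer loop
   vertex 3.2 0.5 3.9
   vertex 4.0 1.2 4.8
   vertex 1.8 0.1 3.0
  endloop
 endfacet
 facet normal -0.201 0.623 0.756
  outer loop
   vertex 1.2 4.1 3.7
   vertex 0.8 3.0 4.5
   vertex 4.8 4.9 4.0
  endloop
 endfacet
 facet normal -0.958 0.198 -0.206
  outer loop
   vertex 1.2 4.1 3.7
   vertex 1.3 2.5 1.7
   vertex 0.8 3.0 4.5
  endloop
 endfacet
 facet normal -0.120 0.772 -0.624
  outer loop
   vertex 1.2 4.1 3.7
   vertex 4.8 4.9 4.0
   vertex 1.3 2.5 1.7
  endloop
 endfacet
 facet normal -0.382 -0.588 -0.713
  outer loop
   vertex 3.1 1.8 0.9
   vertex 4.9 1.6 0.1
   vertex 1.8 0.1 3.0
  endloop
 endfacet
 facet normal -0.406 0.000 -0.914
  outer loop
   vertex 3.1 1.8 0.9
   vertex 1.3 2.5 1.7
   vertex 4.9 1.6 0.1
  endloop
 endfacet
 facet normal -0.506 -0.490 -0.710
  outer loop
   vertex 3.1 1.8 0.9
   vertex 1.8 0.1 3.0
   vertex 1.3 2.5 1.7
  endloop
 endfacet
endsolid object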